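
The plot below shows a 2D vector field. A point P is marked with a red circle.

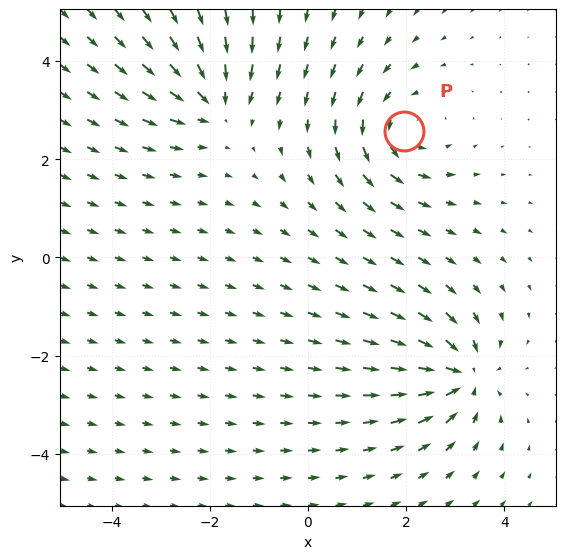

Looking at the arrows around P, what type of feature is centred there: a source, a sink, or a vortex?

At P (2.0, 2.6) the arrows circulate counterclockwise. Divergence ≈0, curl about +4 — near-zero divergence with nonzero curl is a vortex.

vortex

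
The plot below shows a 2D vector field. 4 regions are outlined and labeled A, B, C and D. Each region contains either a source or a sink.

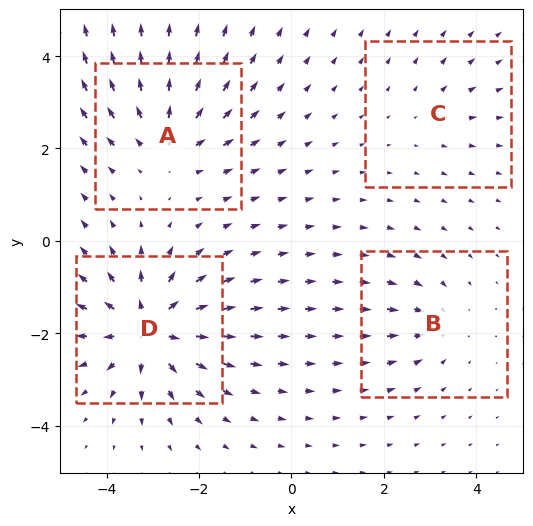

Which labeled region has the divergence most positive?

D

Divergence at each region's feature centre — A: about +5, B: about -3, C: about +2, D: about +7. Region D is most positive.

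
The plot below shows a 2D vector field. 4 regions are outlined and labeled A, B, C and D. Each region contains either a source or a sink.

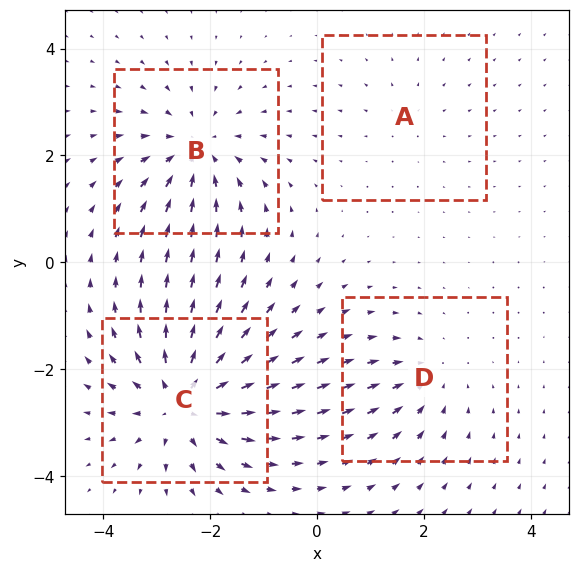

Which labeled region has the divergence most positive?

C

Divergence at each region's feature centre — A: about +2, B: about -5, C: about +7, D: about -3. Region C is most positive.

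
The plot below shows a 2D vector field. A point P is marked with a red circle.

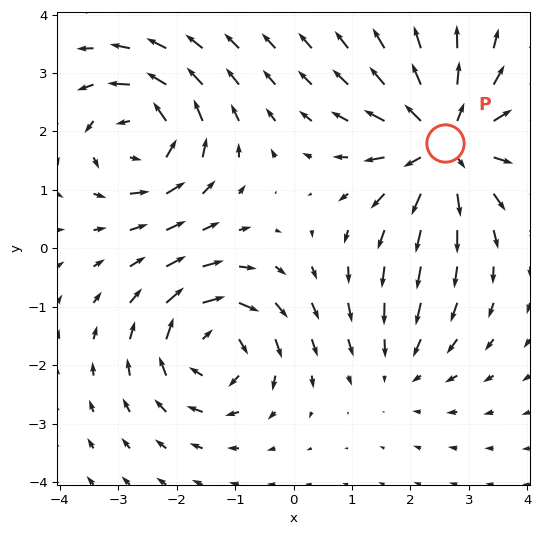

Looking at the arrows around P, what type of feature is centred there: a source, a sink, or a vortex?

source

At P (2.6, 1.8) the arrows spread outward. Divergence about +6, curl ≈0 — positive divergence with near-zero curl is a source.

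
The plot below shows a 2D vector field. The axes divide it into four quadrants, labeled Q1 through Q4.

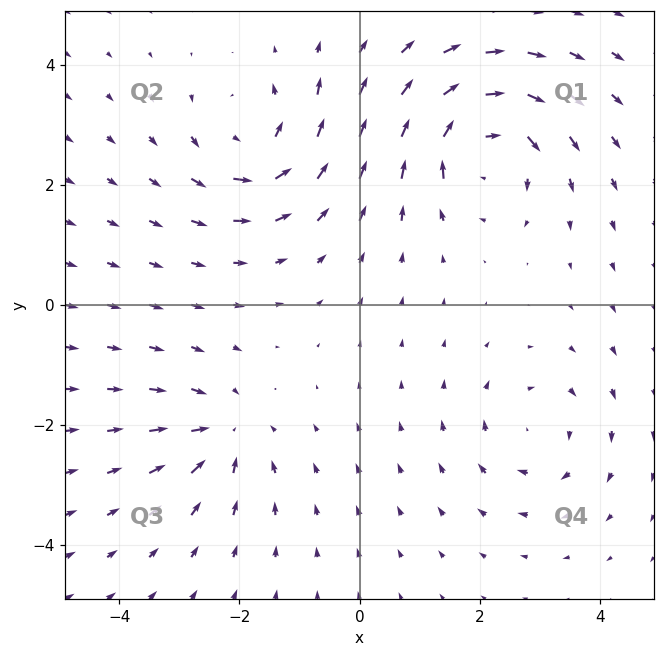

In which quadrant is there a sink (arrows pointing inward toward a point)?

Q3

The sink sits at approximately (-2.3, -2.2), which lies in quadrant Q3. The divergence there is about -4, negative as expected for a sink.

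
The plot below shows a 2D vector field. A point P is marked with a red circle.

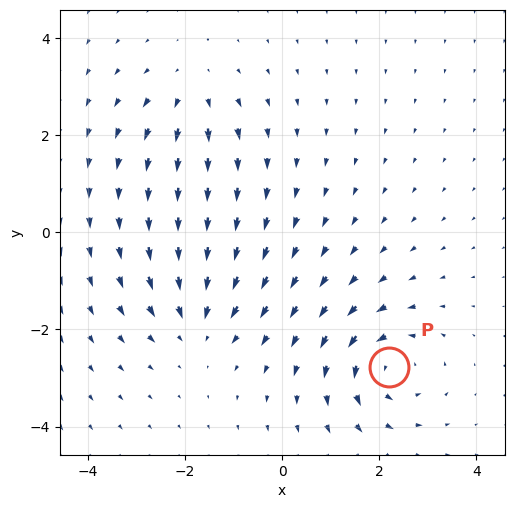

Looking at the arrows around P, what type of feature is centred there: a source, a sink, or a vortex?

At P (2.2, -2.8) the arrows circulate counterclockwise. Divergence ≈0, curl about +5 — near-zero divergence with nonzero curl is a vortex.

vortex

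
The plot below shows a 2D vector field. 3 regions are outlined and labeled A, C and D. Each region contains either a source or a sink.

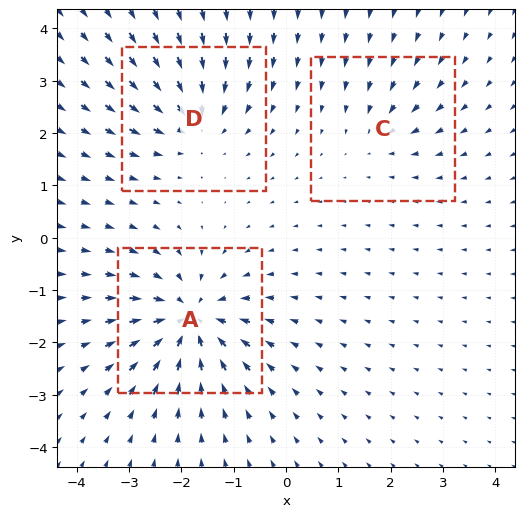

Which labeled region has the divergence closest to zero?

C

Divergence at each region's feature centre — A: about -6, C: about -2, D: about -4. Region C is closest to zero.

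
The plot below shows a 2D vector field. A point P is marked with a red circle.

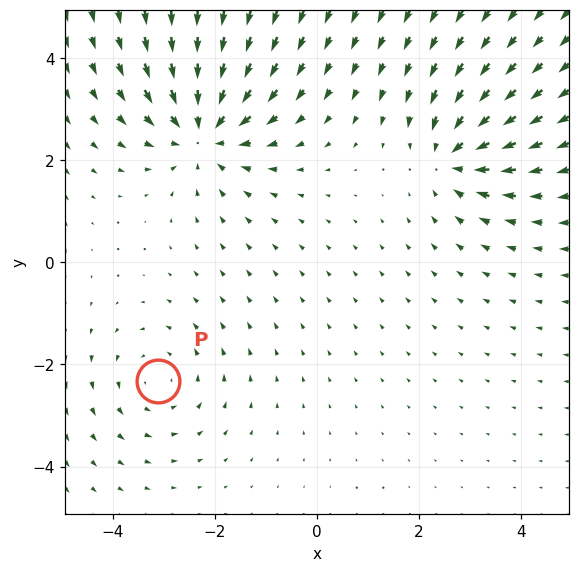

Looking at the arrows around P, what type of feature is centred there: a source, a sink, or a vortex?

vortex

At P (-3.1, -2.3) the arrows circulate counterclockwise. Divergence ≈0, curl about +2 — near-zero divergence with nonzero curl is a vortex.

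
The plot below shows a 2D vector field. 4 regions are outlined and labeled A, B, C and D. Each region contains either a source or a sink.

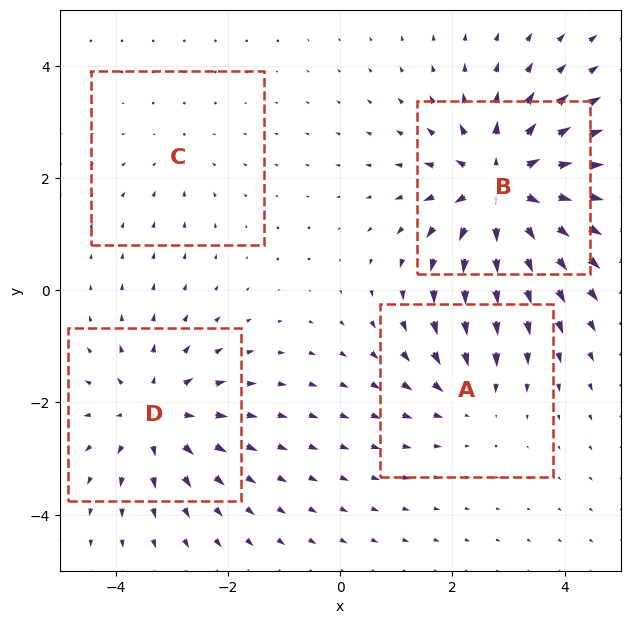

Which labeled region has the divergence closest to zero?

C

Divergence at each region's feature centre — A: about -3, B: about +7, C: about -2, D: about +5. Region C is closest to zero.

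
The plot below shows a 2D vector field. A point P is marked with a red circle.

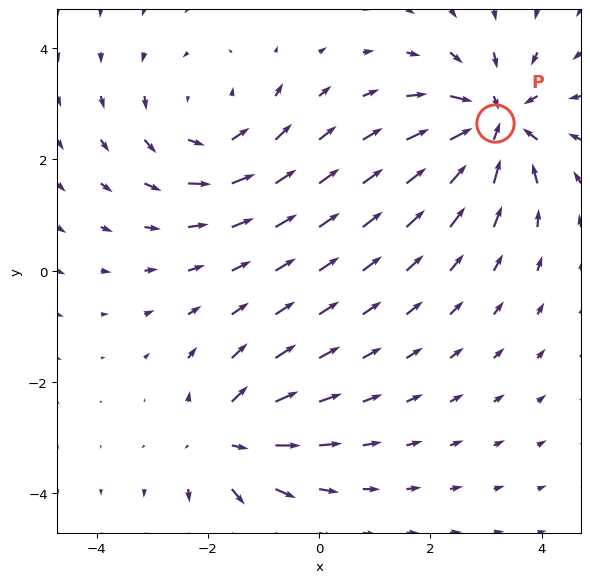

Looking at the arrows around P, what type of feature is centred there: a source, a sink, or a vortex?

sink

At P (3.2, 2.6) the arrows converge inward. Divergence about -5, curl ≈0 — negative divergence with near-zero curl is a sink.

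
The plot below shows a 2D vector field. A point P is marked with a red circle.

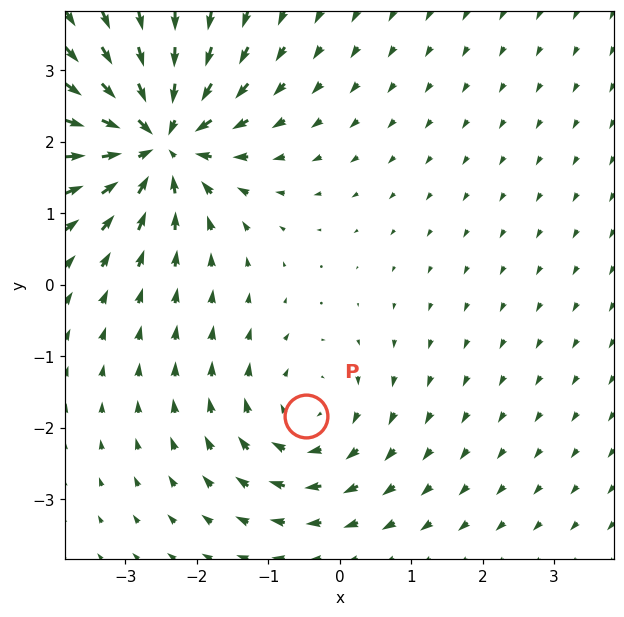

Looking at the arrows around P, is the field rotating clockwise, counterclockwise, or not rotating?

clockwise

Near P at (-0.5, -1.8) the arrows circulate clockwise. The curl (z-component) there is about -3; negative curl means clockwise rotation.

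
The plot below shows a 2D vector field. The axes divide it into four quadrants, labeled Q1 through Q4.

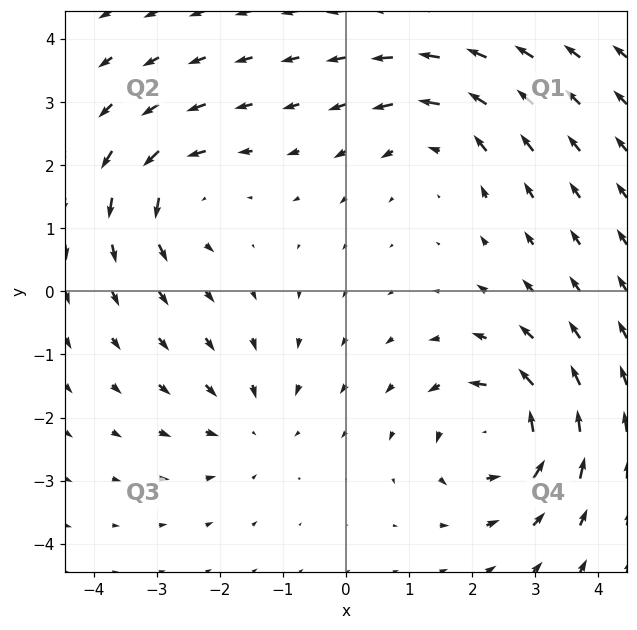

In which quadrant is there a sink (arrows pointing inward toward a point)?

Q3

The sink sits at approximately (-1.5, -2.1), which lies in quadrant Q3. The divergence there is about -3, negative as expected for a sink.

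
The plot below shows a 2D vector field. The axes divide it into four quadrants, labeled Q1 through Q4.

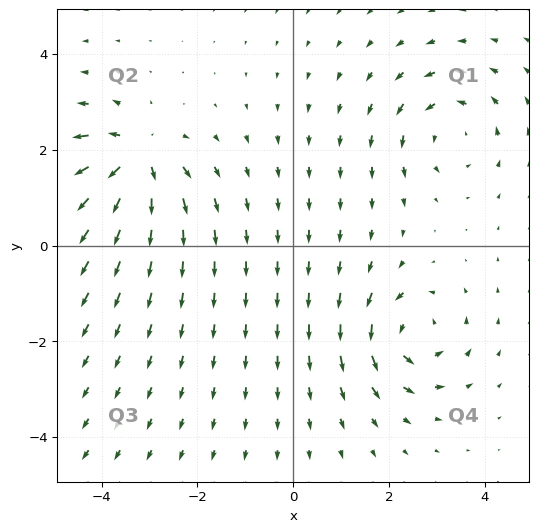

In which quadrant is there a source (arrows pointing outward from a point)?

The source sits at approximately (-3.3, 1.8), which lies in quadrant Q2. The divergence there is about +4, positive as expected for a source.

Q2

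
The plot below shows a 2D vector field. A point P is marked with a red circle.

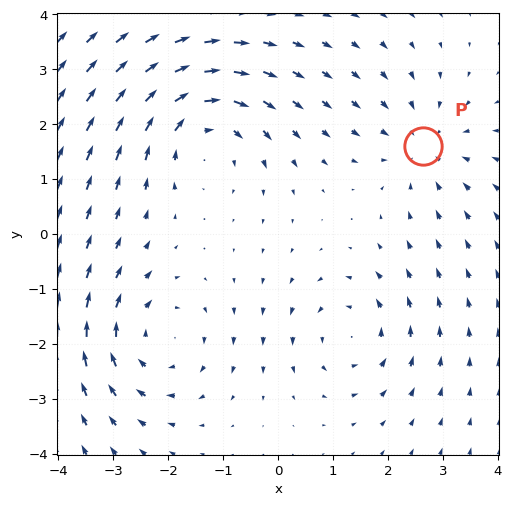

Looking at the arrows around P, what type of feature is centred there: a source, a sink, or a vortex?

At P (2.6, 1.6) the arrows converge inward. Divergence about -2, curl ≈0 — negative divergence with near-zero curl is a sink.

sink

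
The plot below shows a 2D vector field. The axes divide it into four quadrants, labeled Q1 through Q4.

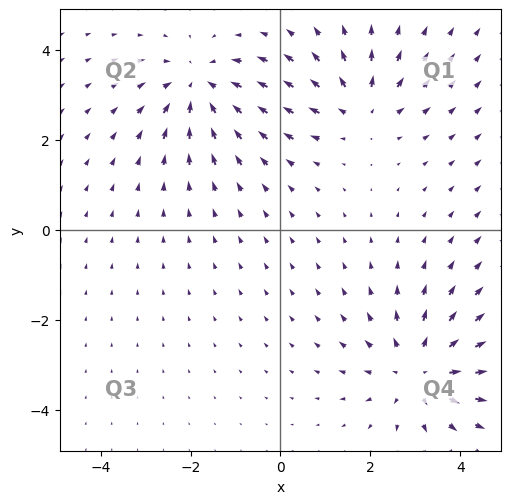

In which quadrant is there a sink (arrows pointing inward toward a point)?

Q2

The sink sits at approximately (-1.8, 3.2), which lies in quadrant Q2. The divergence there is about -4, negative as expected for a sink.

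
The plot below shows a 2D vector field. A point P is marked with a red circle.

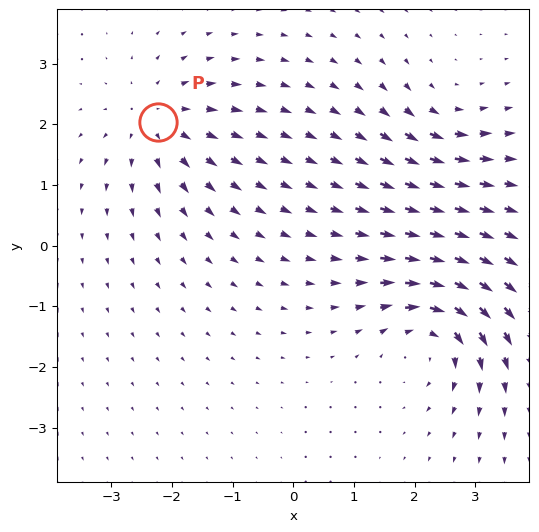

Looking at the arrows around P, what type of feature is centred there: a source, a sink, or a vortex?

At P (-2.2, 2.0) the arrows spread outward. Divergence about +5, curl ≈0 — positive divergence with near-zero curl is a source.

source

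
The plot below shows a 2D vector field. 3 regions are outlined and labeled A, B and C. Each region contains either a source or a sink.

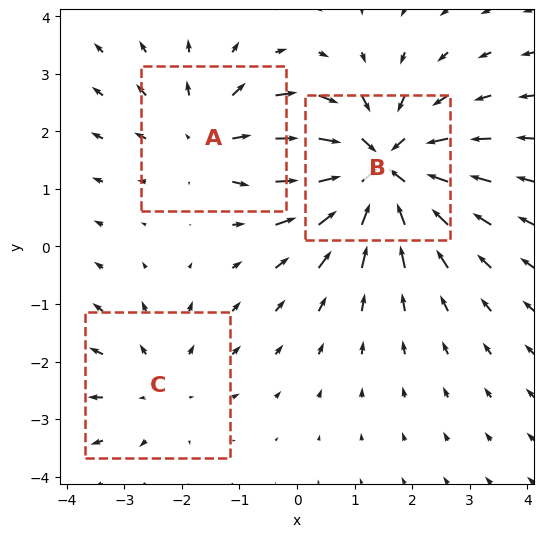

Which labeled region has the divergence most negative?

B

Divergence at each region's feature centre — A: about +3, B: about -4, C: about +2. Region B is most negative.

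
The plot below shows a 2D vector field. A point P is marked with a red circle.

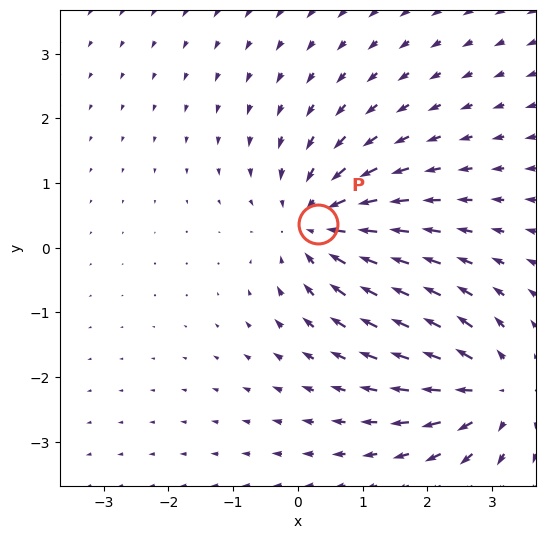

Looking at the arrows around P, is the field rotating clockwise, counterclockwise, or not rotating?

not rotating

Near P at (0.3, 0.4) the arrows show no circulation. The curl there is ≈0.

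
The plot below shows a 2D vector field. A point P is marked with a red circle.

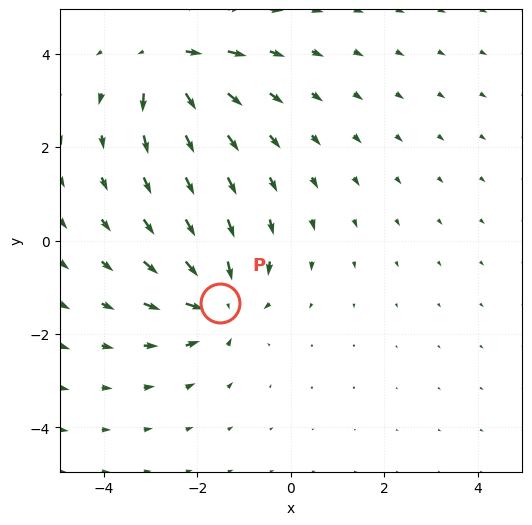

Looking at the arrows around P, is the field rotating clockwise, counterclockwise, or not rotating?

not rotating

Near P at (-1.5, -1.3) the arrows show no circulation. The curl there is ≈0.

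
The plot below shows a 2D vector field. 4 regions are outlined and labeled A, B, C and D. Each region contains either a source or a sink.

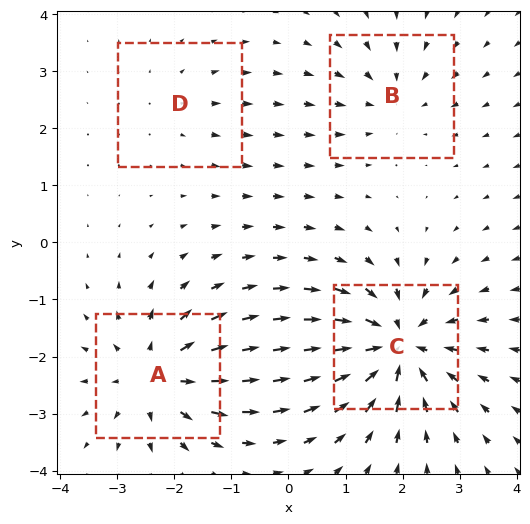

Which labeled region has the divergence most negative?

Divergence at each region's feature centre — A: about +6, B: about -3, C: about -8, D: about +2. Region C is most negative.

C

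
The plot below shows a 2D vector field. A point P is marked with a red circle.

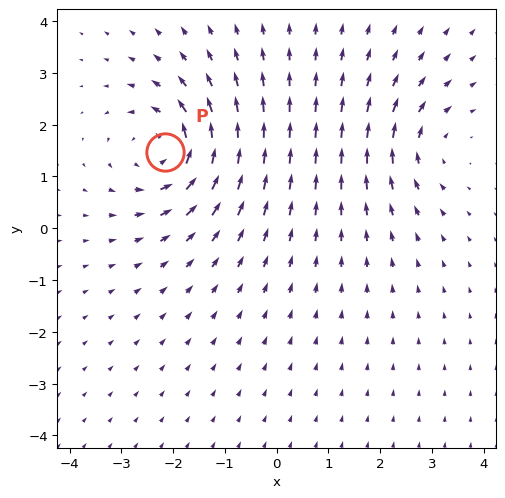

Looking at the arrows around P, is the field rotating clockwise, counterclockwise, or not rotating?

Near P at (-2.2, 1.5) the arrows circulate counterclockwise. The curl (z-component) there is about +5; positive curl means counterclockwise rotation.

counterclockwise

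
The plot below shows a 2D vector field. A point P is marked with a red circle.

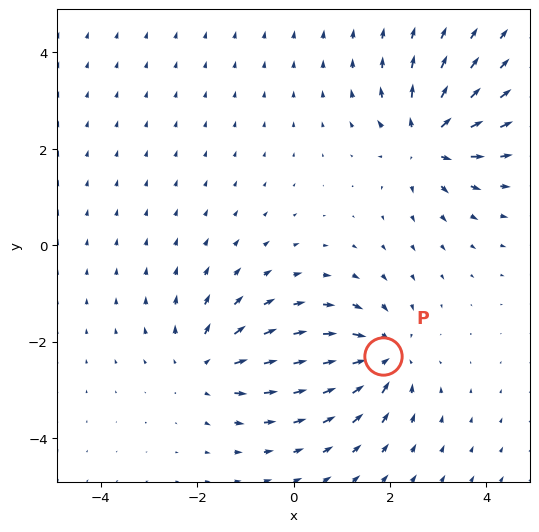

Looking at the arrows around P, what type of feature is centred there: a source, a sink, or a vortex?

sink

At P (1.9, -2.3) the arrows converge inward. Divergence about -4, curl ≈0 — negative divergence with near-zero curl is a sink.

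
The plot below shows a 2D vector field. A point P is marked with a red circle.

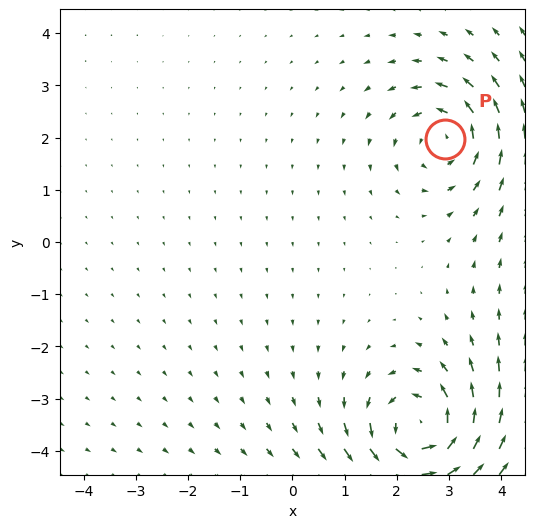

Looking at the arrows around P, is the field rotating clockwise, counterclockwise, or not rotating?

counterclockwise

Near P at (2.9, 2.0) the arrows circulate counterclockwise. The curl (z-component) there is about +4; positive curl means counterclockwise rotation.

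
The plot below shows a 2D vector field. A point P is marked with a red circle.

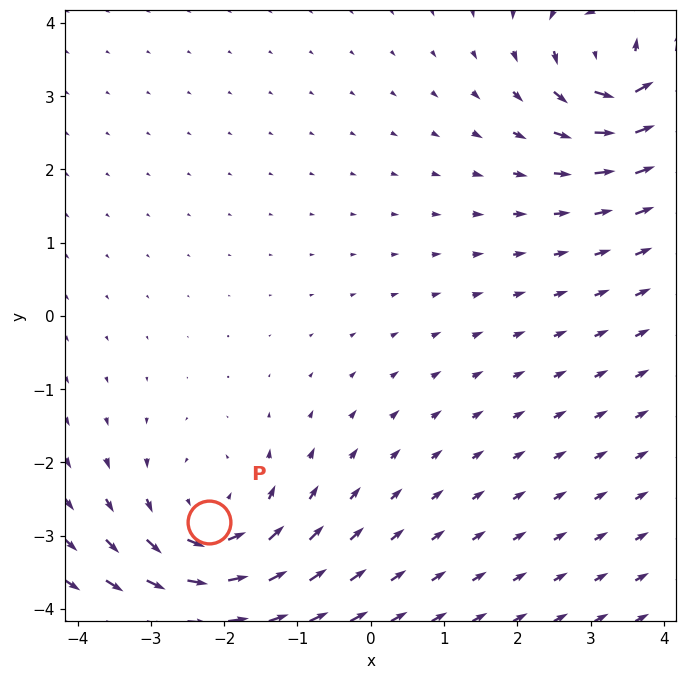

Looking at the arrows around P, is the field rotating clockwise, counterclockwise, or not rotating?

counterclockwise

Near P at (-2.2, -2.8) the arrows circulate counterclockwise. The curl (z-component) there is about +3; positive curl means counterclockwise rotation.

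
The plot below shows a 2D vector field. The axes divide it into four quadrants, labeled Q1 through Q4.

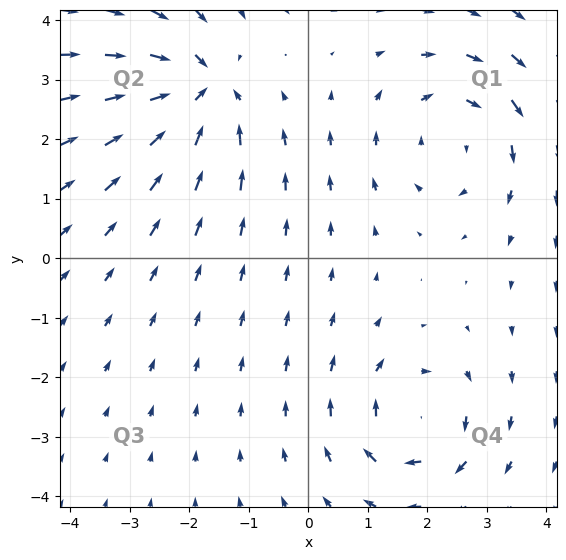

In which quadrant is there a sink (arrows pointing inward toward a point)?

Q2

The sink sits at approximately (-1.8, 2.8), which lies in quadrant Q2. The divergence there is about -5, negative as expected for a sink.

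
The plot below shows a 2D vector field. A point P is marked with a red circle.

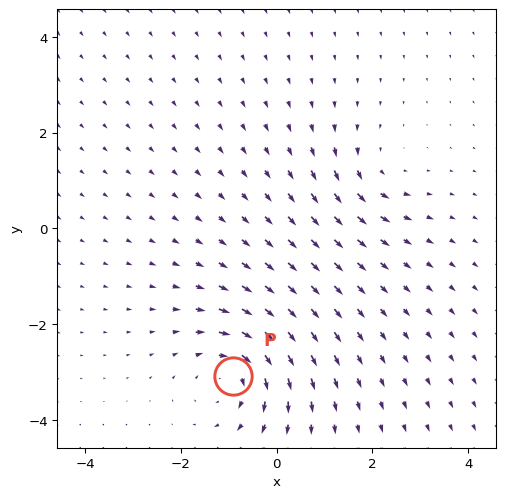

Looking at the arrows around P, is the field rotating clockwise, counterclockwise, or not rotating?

Near P at (-0.9, -3.1) the arrows circulate clockwise. The curl (z-component) there is about -5; negative curl means clockwise rotation.

clockwise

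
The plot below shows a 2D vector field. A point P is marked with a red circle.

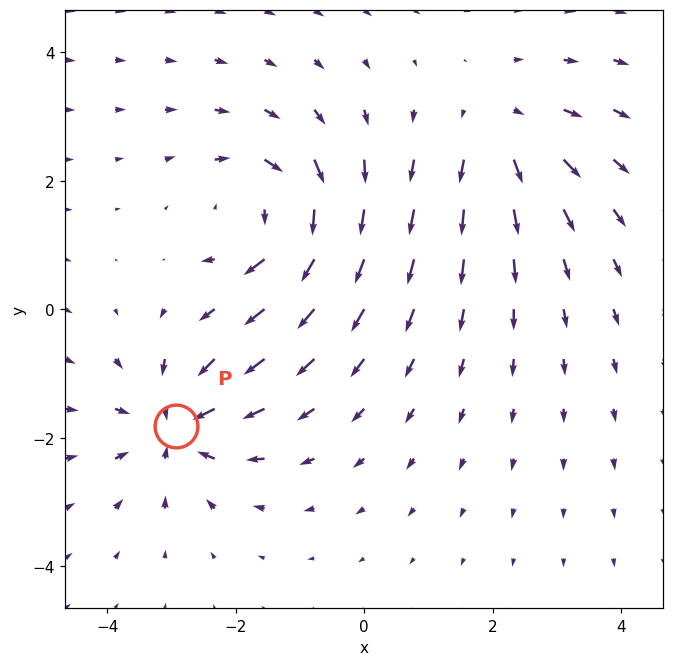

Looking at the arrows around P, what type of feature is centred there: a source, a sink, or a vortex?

At P (-2.9, -1.8) the arrows converge inward. Divergence about -6, curl ≈0 — negative divergence with near-zero curl is a sink.

sink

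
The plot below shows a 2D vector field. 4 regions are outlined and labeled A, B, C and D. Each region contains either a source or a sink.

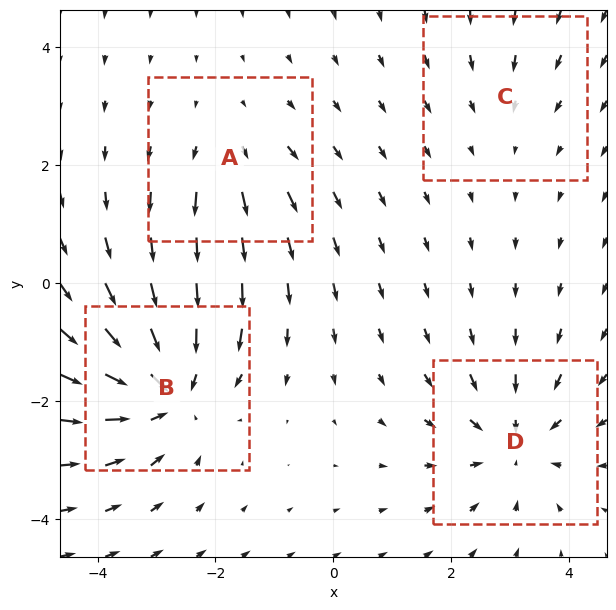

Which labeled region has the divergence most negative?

B

Divergence at each region's feature centre — A: about +3, B: about -6, C: about -2, D: about -4. Region B is most negative.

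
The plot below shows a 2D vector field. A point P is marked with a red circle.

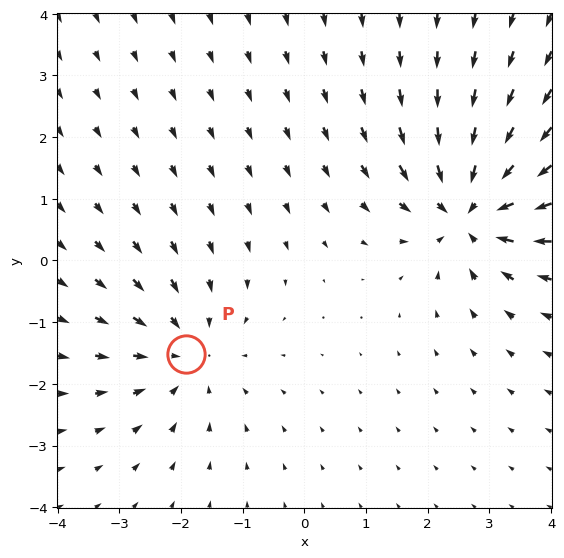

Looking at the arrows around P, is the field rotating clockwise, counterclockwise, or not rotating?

Near P at (-1.9, -1.5) the arrows show no circulation. The curl there is ≈0.

not rotating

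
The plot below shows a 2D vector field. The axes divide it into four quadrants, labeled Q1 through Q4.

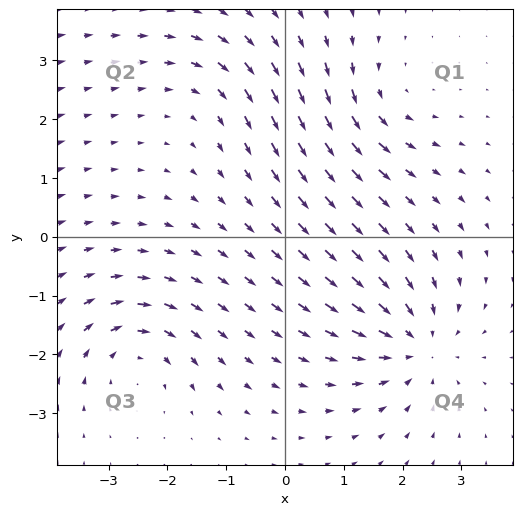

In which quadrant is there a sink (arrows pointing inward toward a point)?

Q4

The sink sits at approximately (2.2, -1.8), which lies in quadrant Q4. The divergence there is about -5, negative as expected for a sink.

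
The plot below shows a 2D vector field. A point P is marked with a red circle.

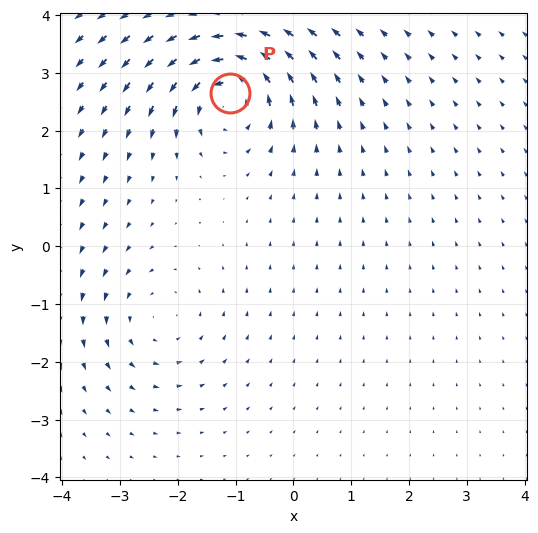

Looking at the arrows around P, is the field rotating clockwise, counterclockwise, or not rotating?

counterclockwise

Near P at (-1.1, 2.7) the arrows circulate counterclockwise. The curl (z-component) there is about +6; positive curl means counterclockwise rotation.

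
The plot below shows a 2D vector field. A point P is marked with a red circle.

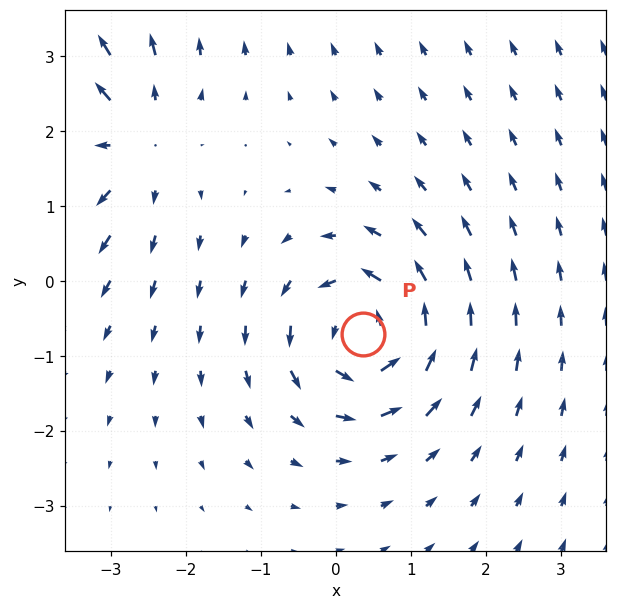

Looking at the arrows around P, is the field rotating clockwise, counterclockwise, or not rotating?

Near P at (0.4, -0.7) the arrows circulate counterclockwise. The curl (z-component) there is about +5; positive curl means counterclockwise rotation.

counterclockwise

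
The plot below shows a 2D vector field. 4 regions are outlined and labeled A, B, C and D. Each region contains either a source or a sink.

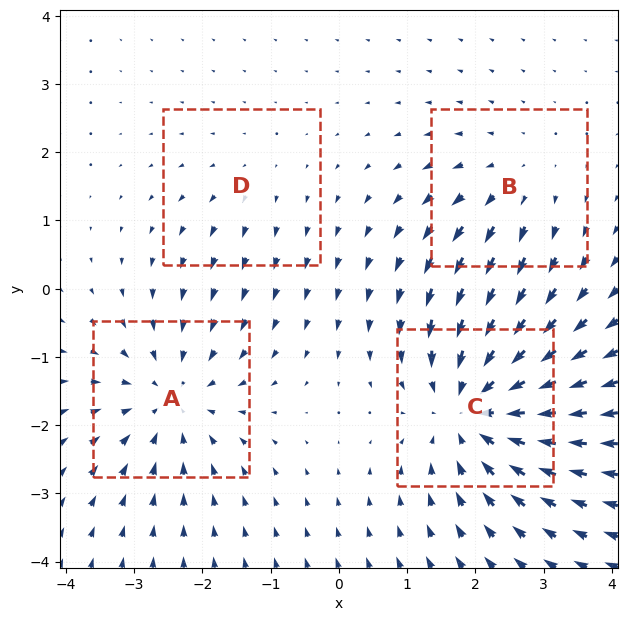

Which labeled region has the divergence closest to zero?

Divergence at each region's feature centre — A: about -5, B: about +3, C: about -7, D: about +2. Region D is closest to zero.

D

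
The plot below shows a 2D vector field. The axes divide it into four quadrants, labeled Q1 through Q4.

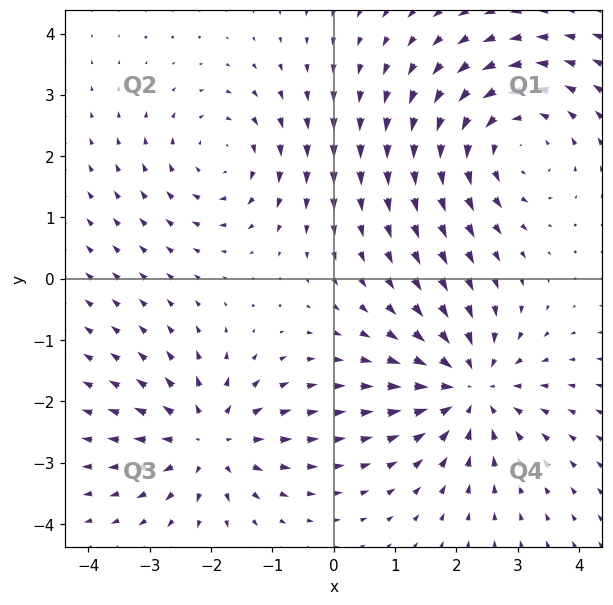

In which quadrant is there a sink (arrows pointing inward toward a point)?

The sink sits at approximately (2.2, -1.8), which lies in quadrant Q4. The divergence there is about -4, negative as expected for a sink.

Q4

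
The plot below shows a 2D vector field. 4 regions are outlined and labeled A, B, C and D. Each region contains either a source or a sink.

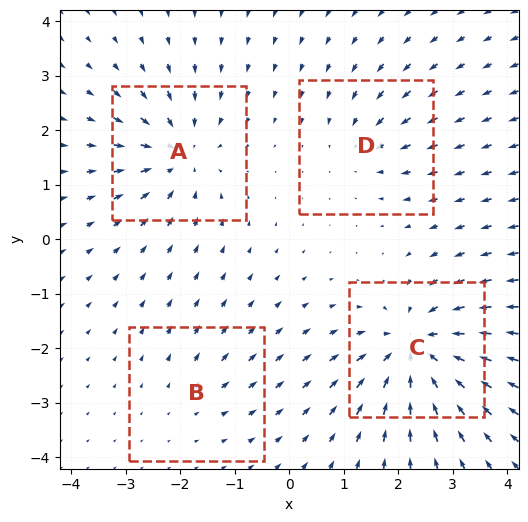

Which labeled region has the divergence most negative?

Divergence at each region's feature centre — A: about -6, B: about +2, C: about -8, D: about -3. Region C is most negative.

C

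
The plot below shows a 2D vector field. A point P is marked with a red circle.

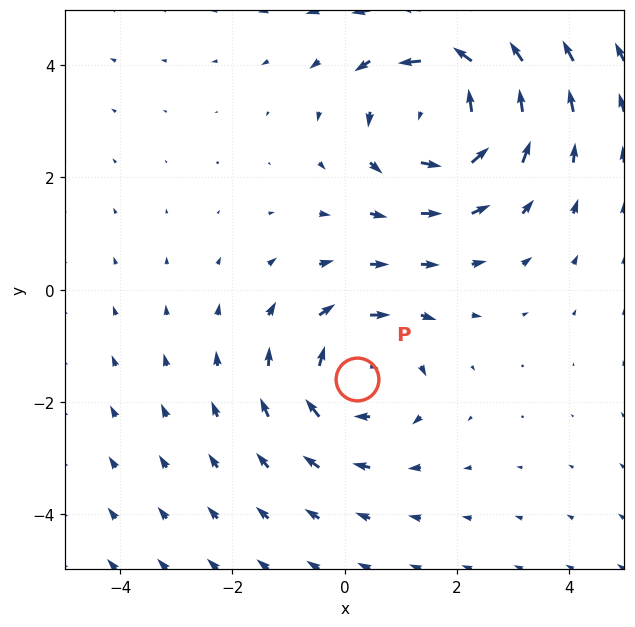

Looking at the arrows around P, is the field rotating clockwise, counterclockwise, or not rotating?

clockwise

Near P at (0.2, -1.6) the arrows circulate clockwise. The curl (z-component) there is about -3; negative curl means clockwise rotation.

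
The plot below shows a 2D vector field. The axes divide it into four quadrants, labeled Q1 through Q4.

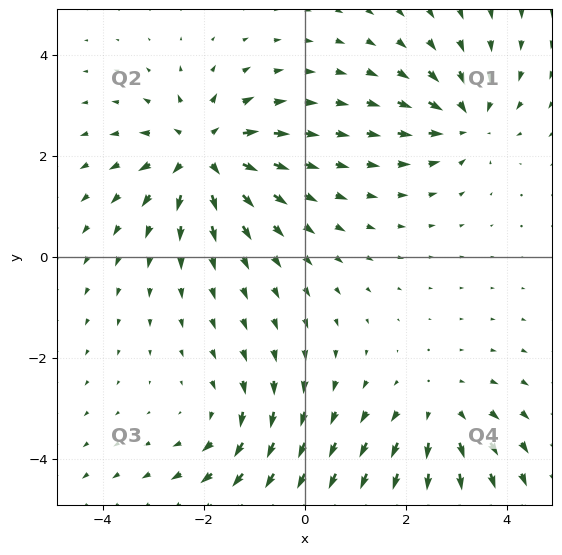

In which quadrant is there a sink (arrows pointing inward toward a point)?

The sink sits at approximately (3.2, 2.7), which lies in quadrant Q1. The divergence there is about -4, negative as expected for a sink.

Q1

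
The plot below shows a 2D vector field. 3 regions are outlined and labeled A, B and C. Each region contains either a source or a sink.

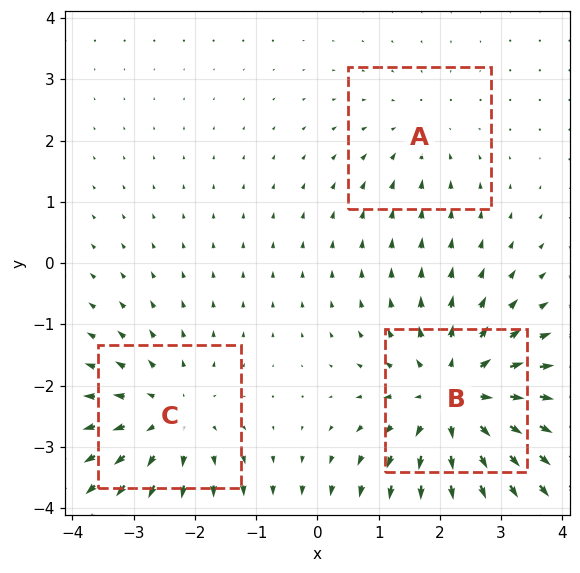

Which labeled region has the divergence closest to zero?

A

Divergence at each region's feature centre — A: about -2, B: about +4, C: about +3. Region A is closest to zero.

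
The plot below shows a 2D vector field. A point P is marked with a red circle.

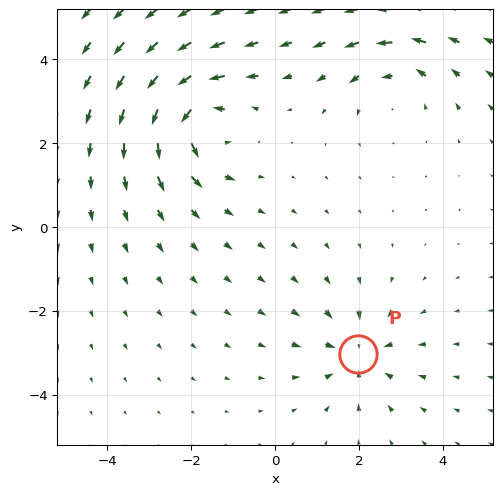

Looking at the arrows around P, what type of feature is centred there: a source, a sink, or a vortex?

At P (2.0, -3.0) the arrows converge inward. Divergence about -4, curl ≈0 — negative divergence with near-zero curl is a sink.

sink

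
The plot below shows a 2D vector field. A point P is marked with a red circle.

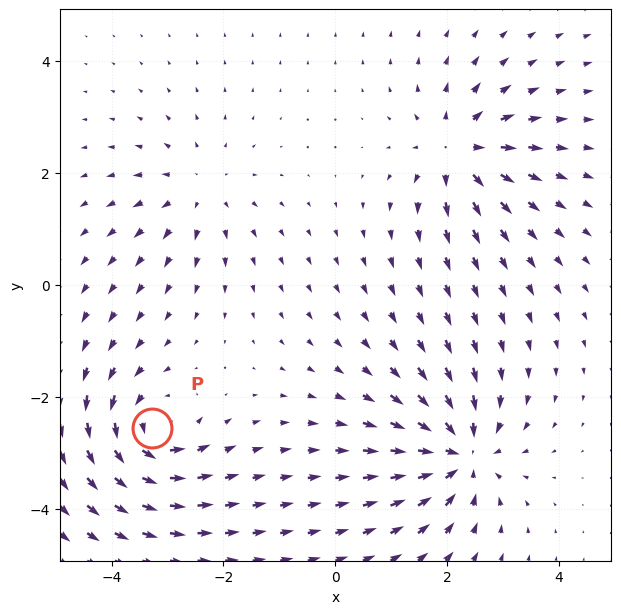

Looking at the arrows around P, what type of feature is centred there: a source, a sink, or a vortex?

At P (-3.3, -2.6) the arrows circulate counterclockwise. Divergence ≈0, curl about +5 — near-zero divergence with nonzero curl is a vortex.

vortex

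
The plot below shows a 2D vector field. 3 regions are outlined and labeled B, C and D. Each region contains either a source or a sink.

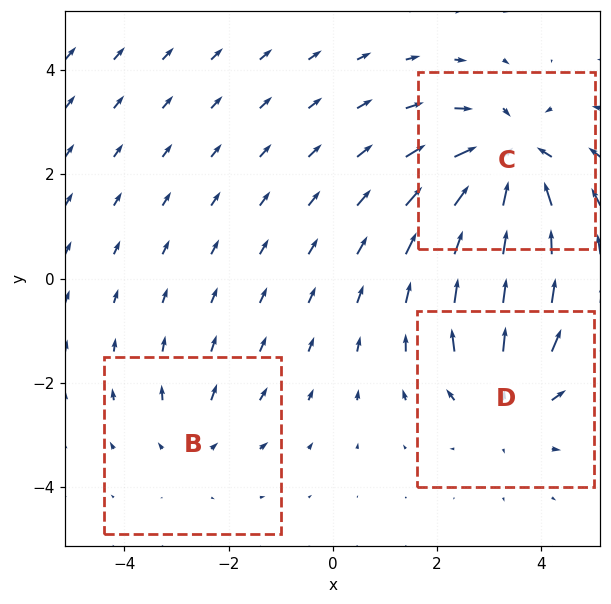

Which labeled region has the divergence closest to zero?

B

Divergence at each region's feature centre — B: about +2, C: about -5, D: about +3. Region B is closest to zero.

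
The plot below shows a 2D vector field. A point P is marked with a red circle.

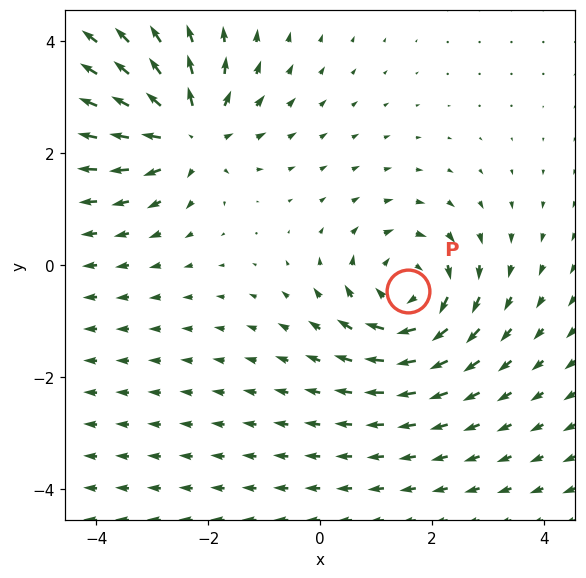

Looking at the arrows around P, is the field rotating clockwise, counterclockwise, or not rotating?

clockwise

Near P at (1.6, -0.5) the arrows circulate clockwise. The curl (z-component) there is about -4; negative curl means clockwise rotation.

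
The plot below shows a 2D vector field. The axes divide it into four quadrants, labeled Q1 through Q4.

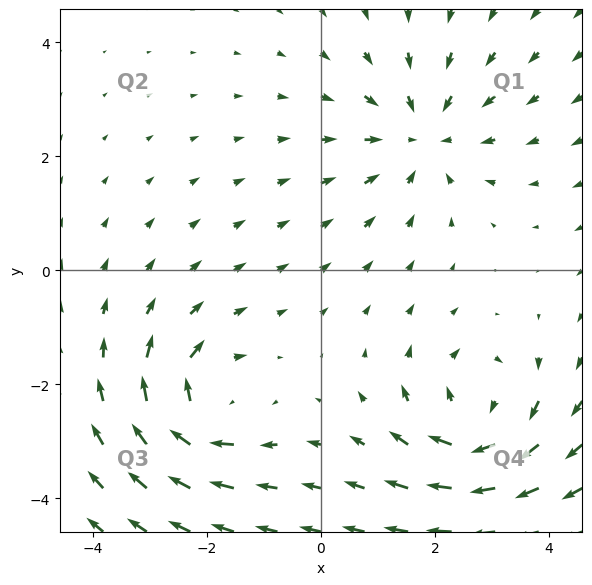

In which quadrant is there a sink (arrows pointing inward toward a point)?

The sink sits at approximately (1.8, 2.4), which lies in quadrant Q1. The divergence there is about -3, negative as expected for a sink.

Q1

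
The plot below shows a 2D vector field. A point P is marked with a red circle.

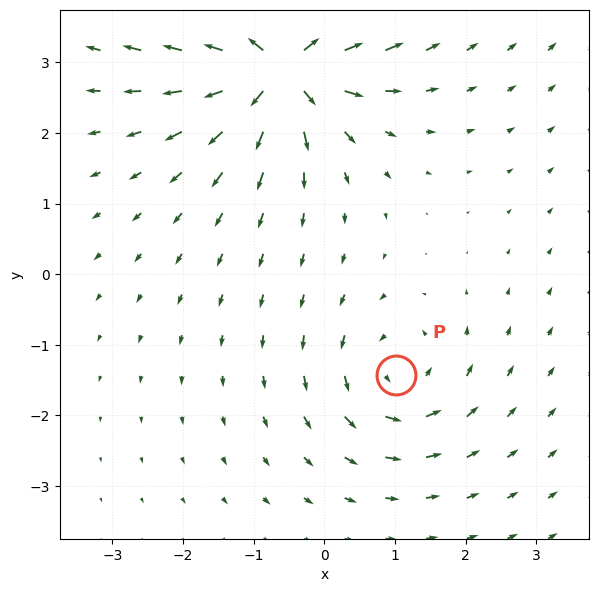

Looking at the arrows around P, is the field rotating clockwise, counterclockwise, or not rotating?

counterclockwise

Near P at (1.0, -1.4) the arrows circulate counterclockwise. The curl (z-component) there is about +4; positive curl means counterclockwise rotation.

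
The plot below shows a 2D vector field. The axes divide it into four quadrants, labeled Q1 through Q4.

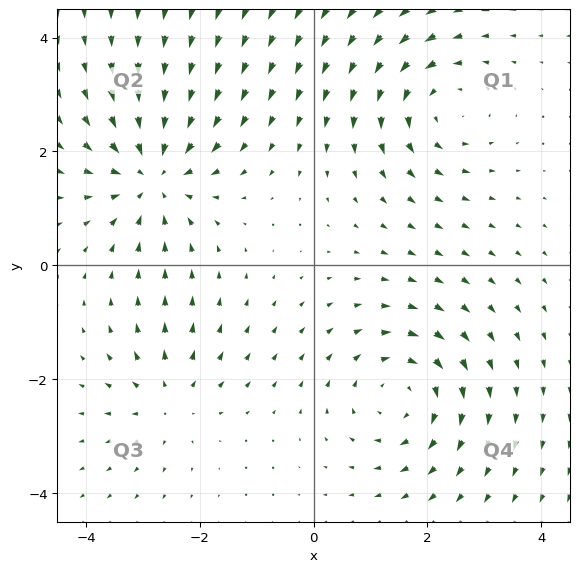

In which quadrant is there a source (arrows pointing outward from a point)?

Q3

The source sits at approximately (-2.5, -2.4), which lies in quadrant Q3. The divergence there is about +3, positive as expected for a source.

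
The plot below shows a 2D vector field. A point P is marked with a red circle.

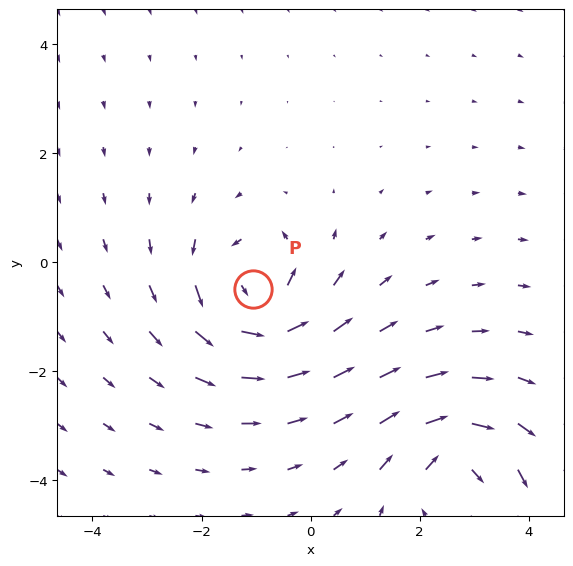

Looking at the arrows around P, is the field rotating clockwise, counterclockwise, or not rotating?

counterclockwise

Near P at (-1.1, -0.5) the arrows circulate counterclockwise. The curl (z-component) there is about +4; positive curl means counterclockwise rotation.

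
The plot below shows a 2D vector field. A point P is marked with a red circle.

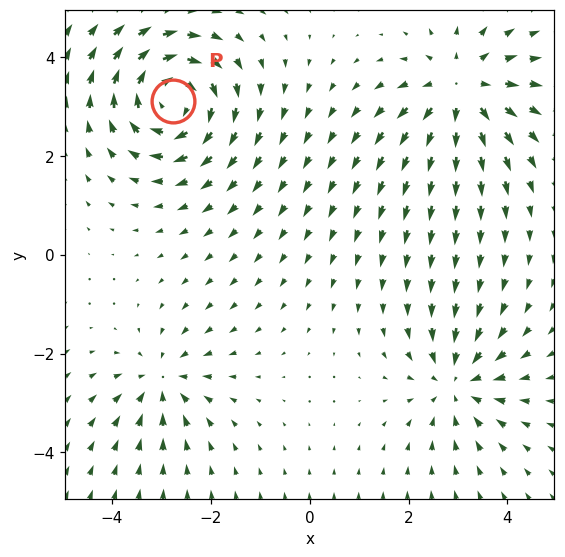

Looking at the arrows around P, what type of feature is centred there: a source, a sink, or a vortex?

At P (-2.8, 3.1) the arrows circulate clockwise. Divergence ≈0, curl about -5 — near-zero divergence with nonzero curl is a vortex.

vortex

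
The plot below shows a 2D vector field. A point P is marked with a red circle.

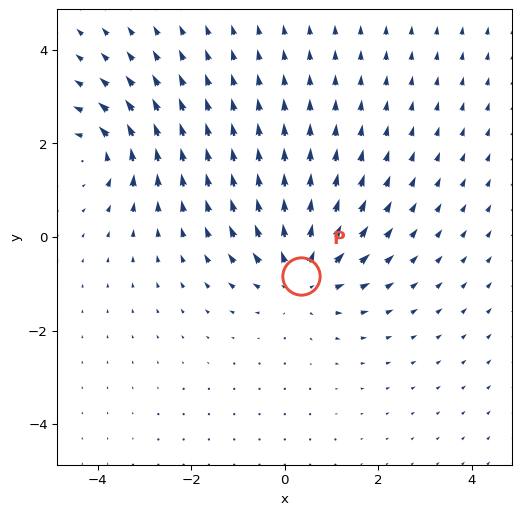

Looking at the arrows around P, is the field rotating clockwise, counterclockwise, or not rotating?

not rotating

Near P at (0.3, -0.8) the arrows show no circulation. The curl there is ≈0.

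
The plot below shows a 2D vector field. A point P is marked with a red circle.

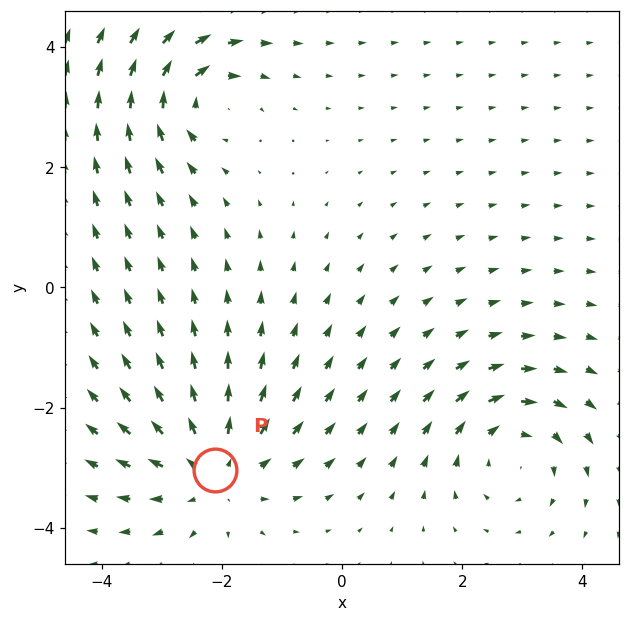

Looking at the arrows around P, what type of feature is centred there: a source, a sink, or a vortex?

At P (-2.1, -3.0) the arrows spread outward. Divergence about +4, curl ≈0 — positive divergence with near-zero curl is a source.

source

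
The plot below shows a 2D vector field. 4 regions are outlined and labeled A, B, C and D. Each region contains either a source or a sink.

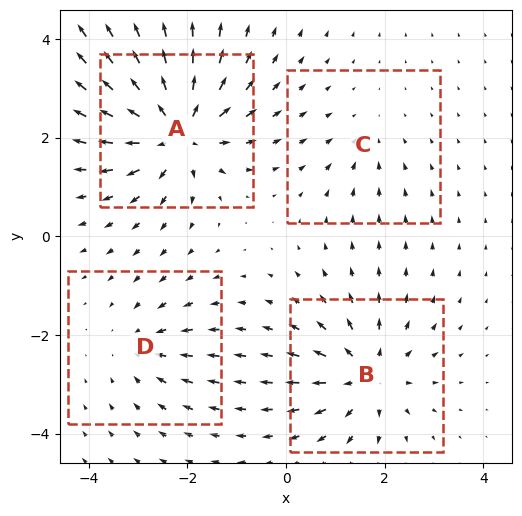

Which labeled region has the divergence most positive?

A

Divergence at each region's feature centre — A: about +8, B: about +6, C: about -2, D: about -3. Region A is most positive.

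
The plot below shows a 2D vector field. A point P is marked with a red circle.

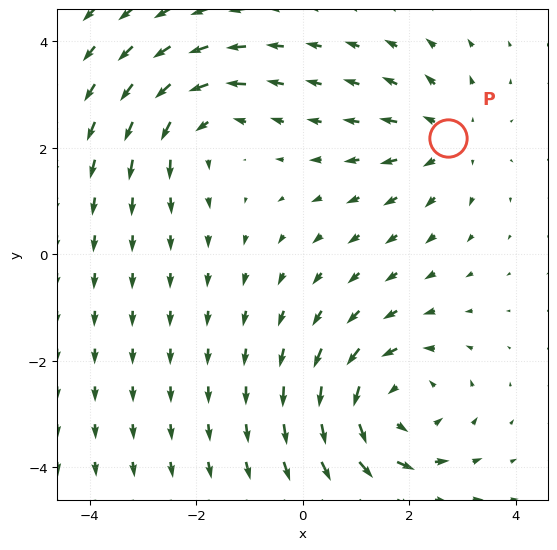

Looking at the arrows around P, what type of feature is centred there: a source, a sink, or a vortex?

source

At P (2.7, 2.2) the arrows spread outward. Divergence about +3, curl ≈0 — positive divergence with near-zero curl is a source.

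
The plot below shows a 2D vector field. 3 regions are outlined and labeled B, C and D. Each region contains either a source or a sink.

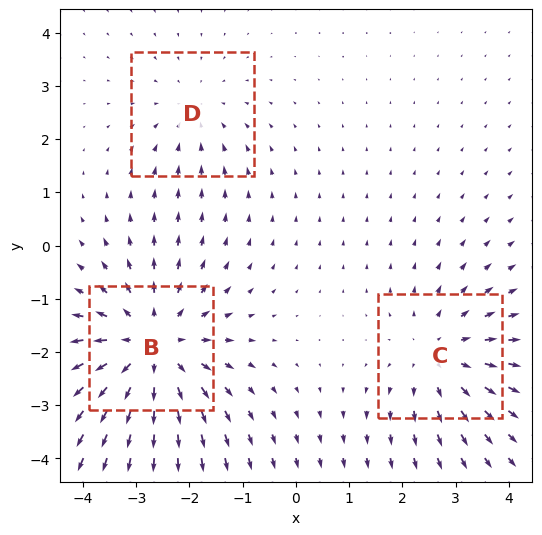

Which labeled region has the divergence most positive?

Divergence at each region's feature centre — B: about +4, C: about +3, D: about -2. Region B is most positive.

B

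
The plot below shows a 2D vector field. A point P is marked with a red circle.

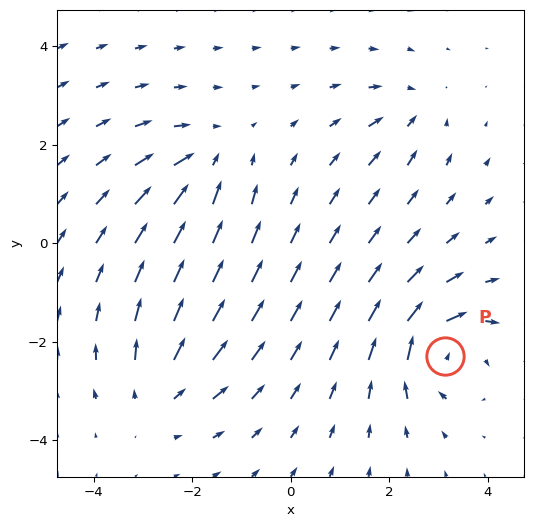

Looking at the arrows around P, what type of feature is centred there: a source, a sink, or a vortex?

At P (3.1, -2.3) the arrows circulate clockwise. Divergence ≈0, curl about -7 — near-zero divergence with nonzero curl is a vortex.

vortex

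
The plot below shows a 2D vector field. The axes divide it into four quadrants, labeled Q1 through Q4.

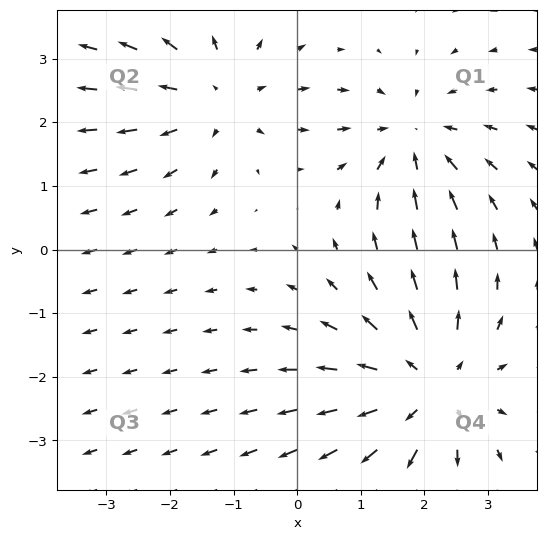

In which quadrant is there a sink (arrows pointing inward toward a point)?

Q1

The sink sits at approximately (1.8, 1.7), which lies in quadrant Q1. The divergence there is about -3, negative as expected for a sink.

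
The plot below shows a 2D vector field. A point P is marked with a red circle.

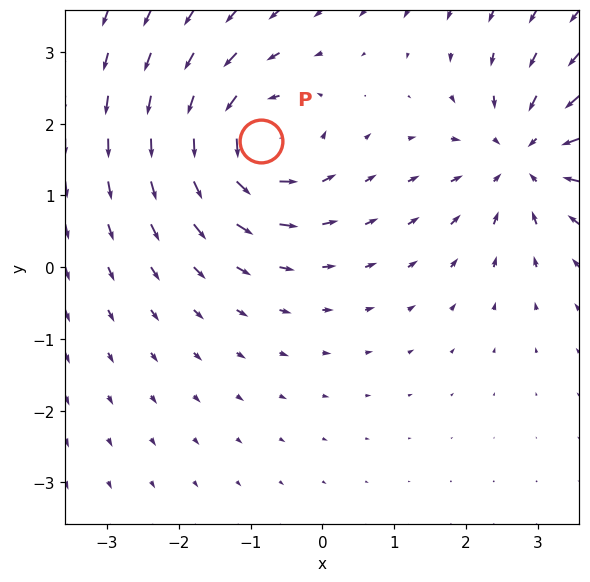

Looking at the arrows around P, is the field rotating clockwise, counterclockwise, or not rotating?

Near P at (-0.9, 1.8) the arrows circulate counterclockwise. The curl (z-component) there is about +5; positive curl means counterclockwise rotation.

counterclockwise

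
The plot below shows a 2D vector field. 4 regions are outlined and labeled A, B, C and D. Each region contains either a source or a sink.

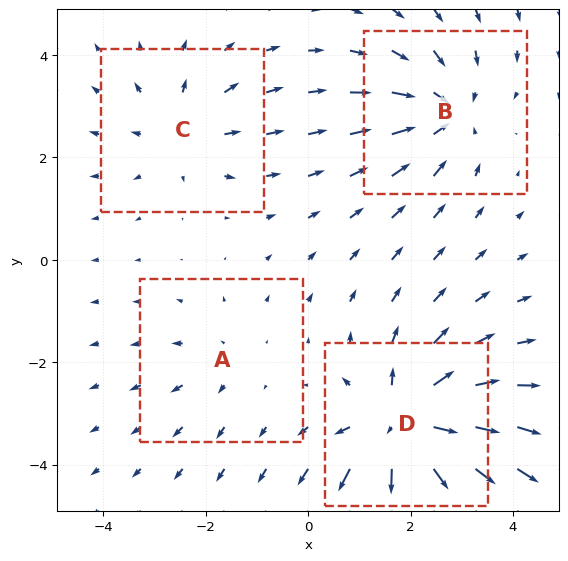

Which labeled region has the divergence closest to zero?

Divergence at each region's feature centre — A: about +2, B: about -4, C: about +3, D: about +7. Region A is closest to zero.

A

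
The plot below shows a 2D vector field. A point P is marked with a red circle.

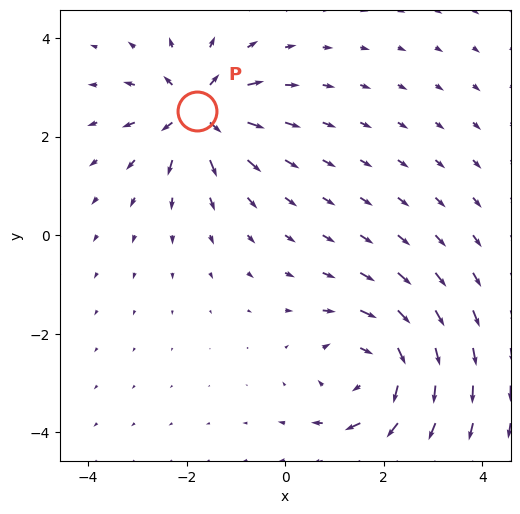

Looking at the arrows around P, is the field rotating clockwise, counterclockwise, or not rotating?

not rotating

Near P at (-1.8, 2.5) the arrows show no circulation. The curl there is ≈0.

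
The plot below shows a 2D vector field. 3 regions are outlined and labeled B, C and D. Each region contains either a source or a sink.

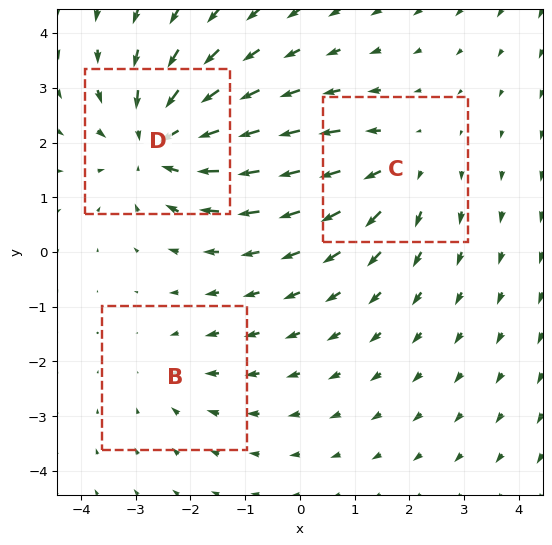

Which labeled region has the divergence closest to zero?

B

Divergence at each region's feature centre — B: about -2, C: about +3, D: about -4. Region B is closest to zero.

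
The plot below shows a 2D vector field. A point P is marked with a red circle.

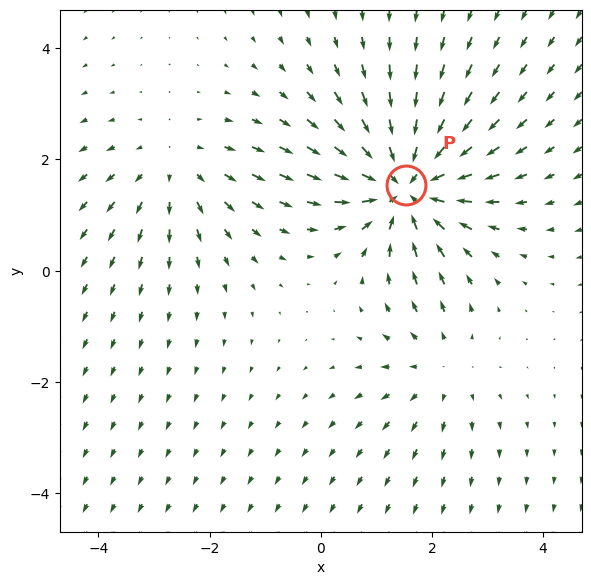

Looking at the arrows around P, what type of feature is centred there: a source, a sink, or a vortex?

sink

At P (1.5, 1.5) the arrows converge inward. Divergence about -5, curl ≈0 — negative divergence with near-zero curl is a sink.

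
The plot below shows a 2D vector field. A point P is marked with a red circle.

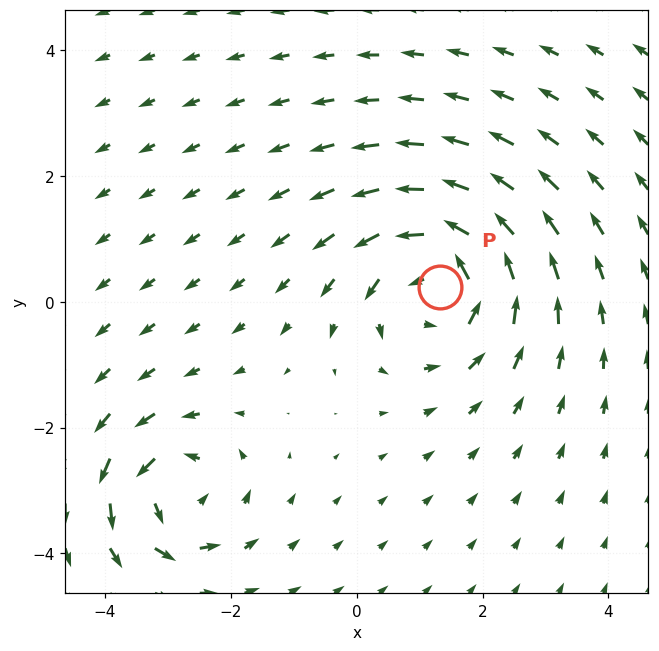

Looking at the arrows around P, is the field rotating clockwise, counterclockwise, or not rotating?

counterclockwise

Near P at (1.3, 0.2) the arrows circulate counterclockwise. The curl (z-component) there is about +4; positive curl means counterclockwise rotation.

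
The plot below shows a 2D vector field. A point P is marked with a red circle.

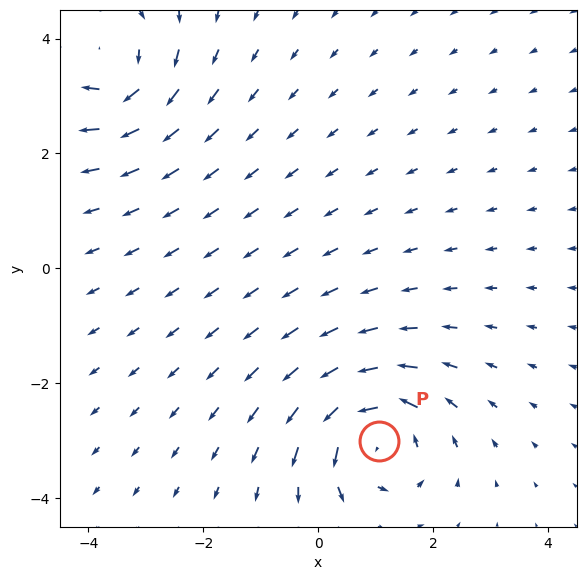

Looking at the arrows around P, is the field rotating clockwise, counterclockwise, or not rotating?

counterclockwise

Near P at (1.1, -3.0) the arrows circulate counterclockwise. The curl (z-component) there is about +5; positive curl means counterclockwise rotation.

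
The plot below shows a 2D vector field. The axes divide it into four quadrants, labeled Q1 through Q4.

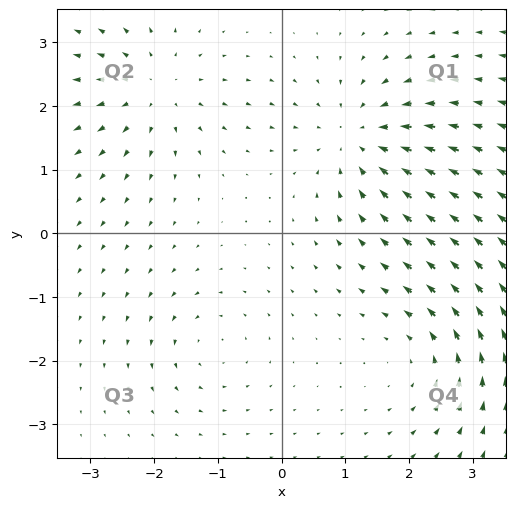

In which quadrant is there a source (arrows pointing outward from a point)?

The source sits at approximately (-2.0, 2.3), which lies in quadrant Q2. The divergence there is about +5, positive as expected for a source.

Q2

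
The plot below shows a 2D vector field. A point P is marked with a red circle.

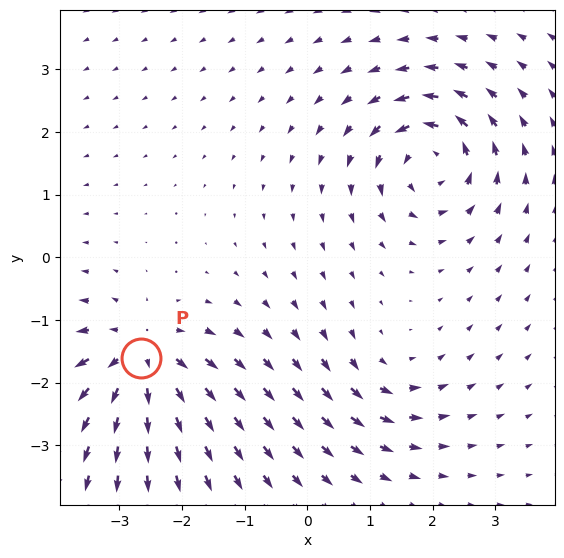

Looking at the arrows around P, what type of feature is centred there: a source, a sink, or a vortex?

At P (-2.7, -1.6) the arrows spread outward. Divergence about +6, curl ≈0 — positive divergence with near-zero curl is a source.

source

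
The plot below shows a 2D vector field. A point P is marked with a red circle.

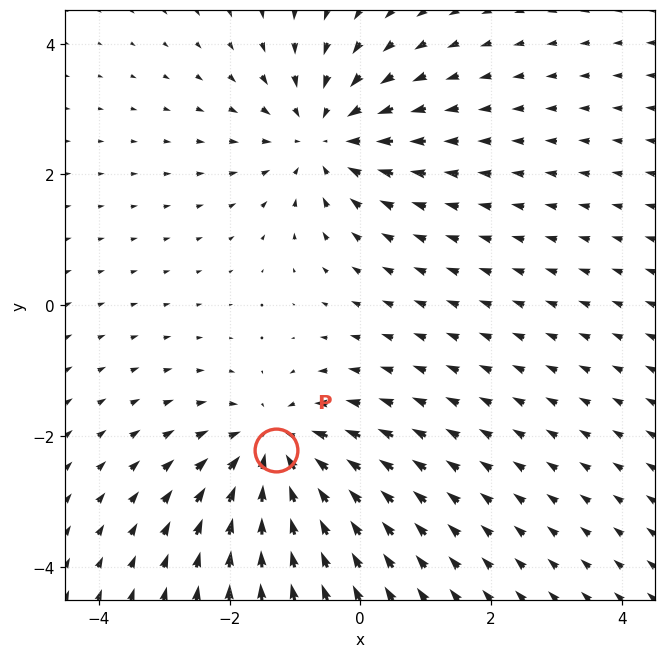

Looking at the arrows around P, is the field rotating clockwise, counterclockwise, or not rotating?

not rotating

Near P at (-1.3, -2.2) the arrows show no circulation. The curl there is ≈0.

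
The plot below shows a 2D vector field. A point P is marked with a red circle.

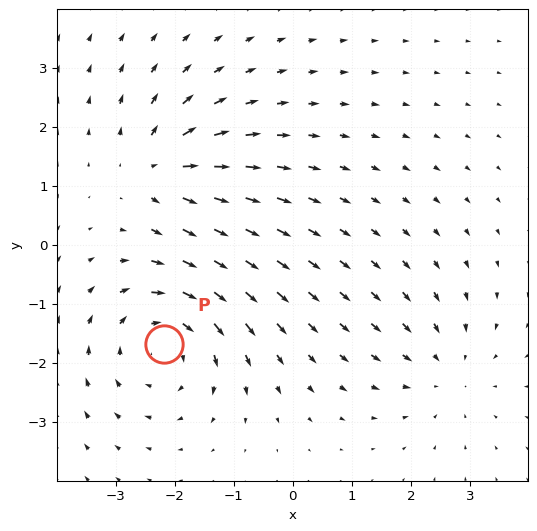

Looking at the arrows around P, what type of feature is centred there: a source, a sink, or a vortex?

vortex

At P (-2.2, -1.7) the arrows circulate clockwise. Divergence ≈0, curl about -4 — near-zero divergence with nonzero curl is a vortex.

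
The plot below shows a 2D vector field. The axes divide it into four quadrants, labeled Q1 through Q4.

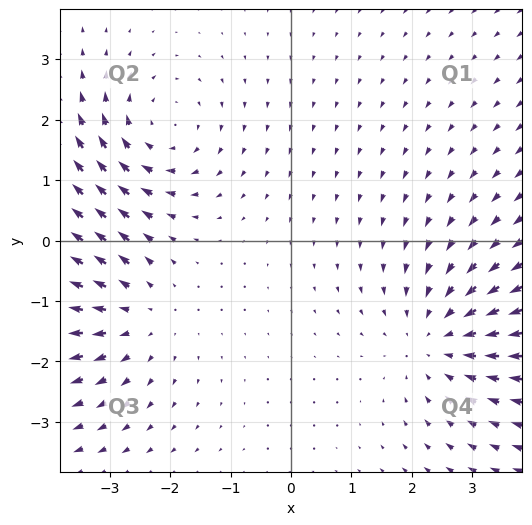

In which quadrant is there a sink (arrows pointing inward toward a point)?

The sink sits at approximately (2.4, -1.6), which lies in quadrant Q4. The divergence there is about -3, negative as expected for a sink.

Q4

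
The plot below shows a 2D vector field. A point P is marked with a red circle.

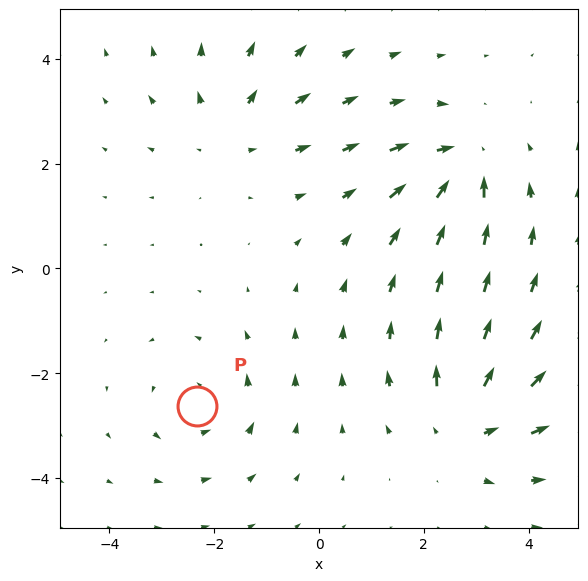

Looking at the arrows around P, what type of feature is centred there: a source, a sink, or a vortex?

At P (-2.3, -2.6) the arrows circulate counterclockwise. Divergence ≈0, curl about +3 — near-zero divergence with nonzero curl is a vortex.

vortex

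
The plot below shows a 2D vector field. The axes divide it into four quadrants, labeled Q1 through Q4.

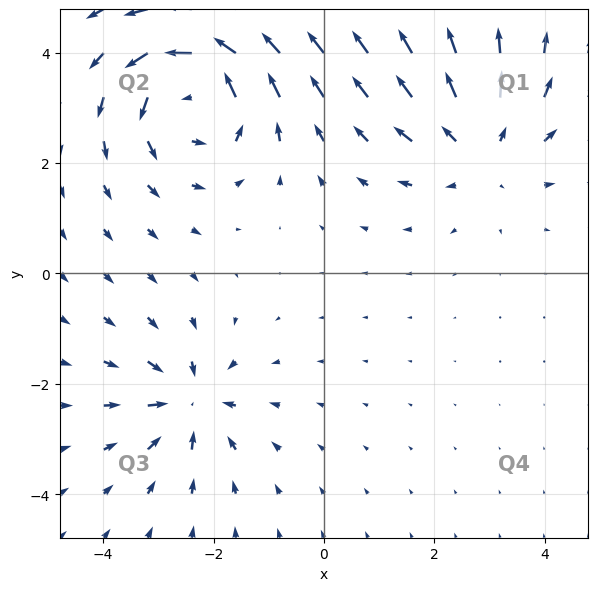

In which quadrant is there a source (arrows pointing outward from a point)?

Q1

The source sits at approximately (2.9, 2.3), which lies in quadrant Q1. The divergence there is about +3, positive as expected for a source.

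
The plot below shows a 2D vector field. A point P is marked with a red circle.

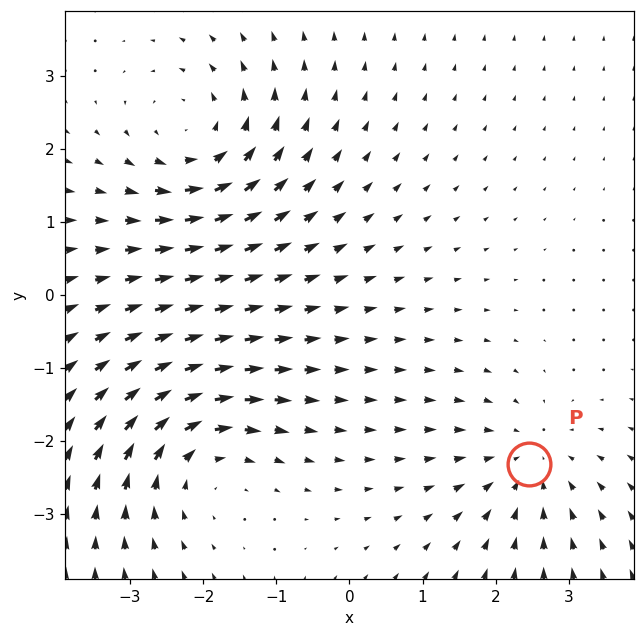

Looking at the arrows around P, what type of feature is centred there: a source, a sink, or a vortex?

At P (2.4, -2.3) the arrows converge inward. Divergence about -3, curl ≈0 — negative divergence with near-zero curl is a sink.

sink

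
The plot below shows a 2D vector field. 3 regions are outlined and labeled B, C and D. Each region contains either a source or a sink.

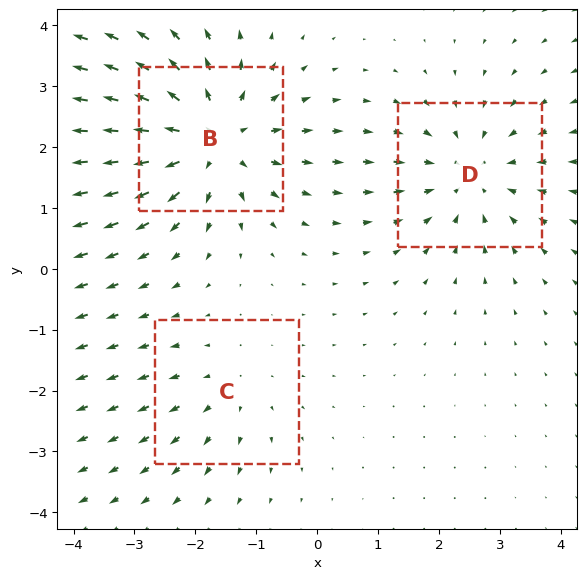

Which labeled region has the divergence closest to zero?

Divergence at each region's feature centre — B: about +4, C: about +2, D: about -3. Region C is closest to zero.

C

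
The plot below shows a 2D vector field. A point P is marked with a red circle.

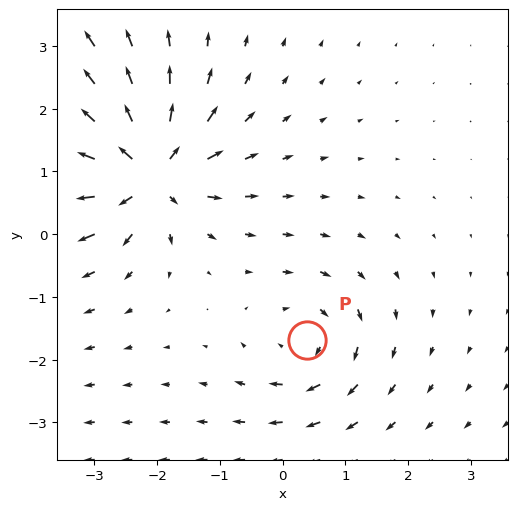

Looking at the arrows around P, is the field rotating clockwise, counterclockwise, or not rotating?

Near P at (0.4, -1.7) the arrows circulate clockwise. The curl (z-component) there is about -4; negative curl means clockwise rotation.

clockwise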